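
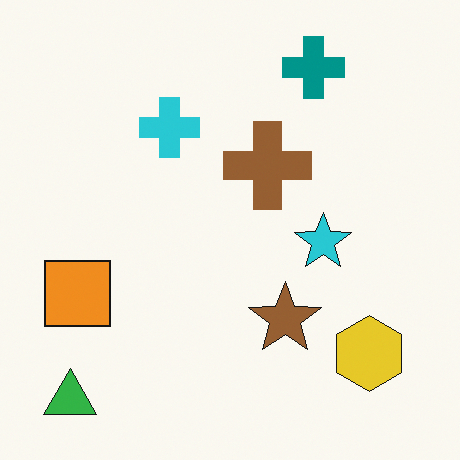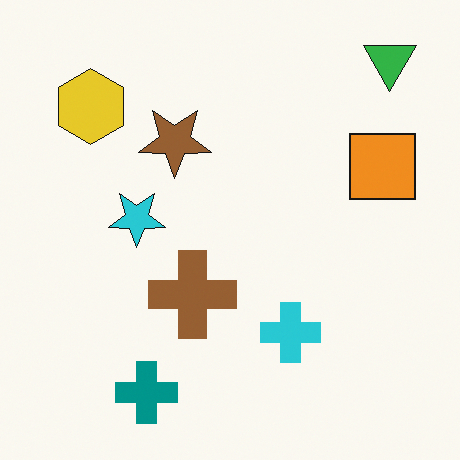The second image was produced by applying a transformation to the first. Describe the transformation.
Rotated 180°.

The green triangle sits in the bottom-left of the first image and the top-right of the second — consistent with a whole-image 180° rotation.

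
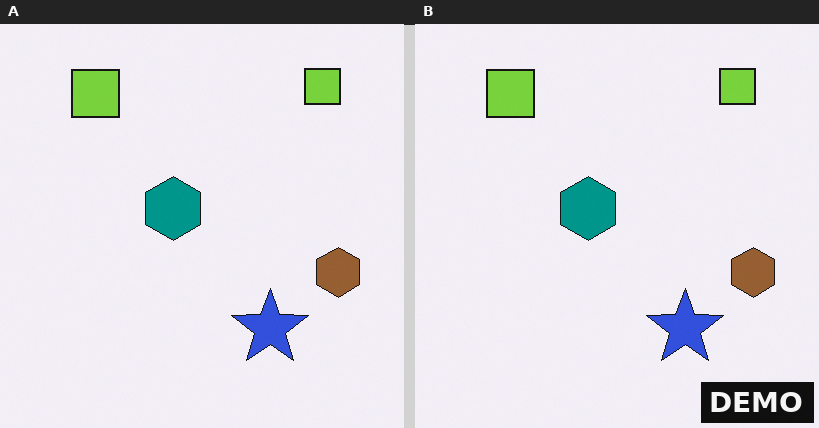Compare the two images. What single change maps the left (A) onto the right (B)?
This is the original image watermarked with the text "DEMO" in the lower-right corner.

A dark label reading "DEMO" appears in the lower-right corner.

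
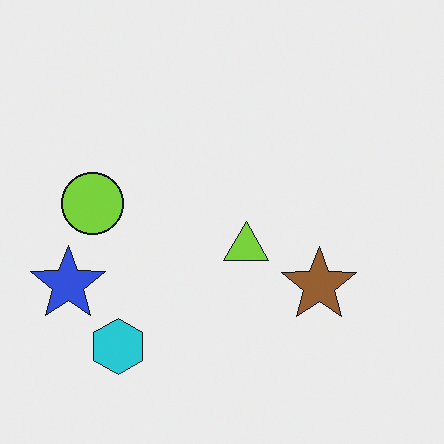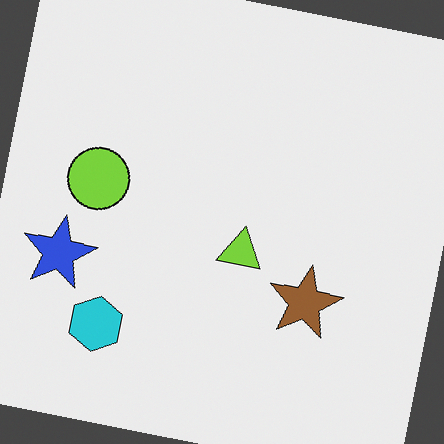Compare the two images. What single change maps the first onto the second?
It was rotated clockwise by a small amount.

Every shape is tilted by the same angle and the image corners show triangular fill wedges — a whole-image rotation by a non-right angle.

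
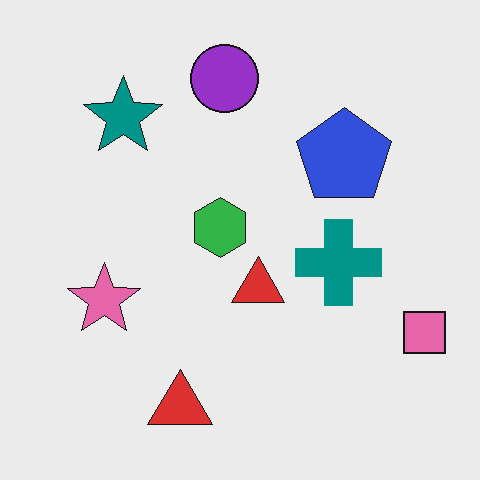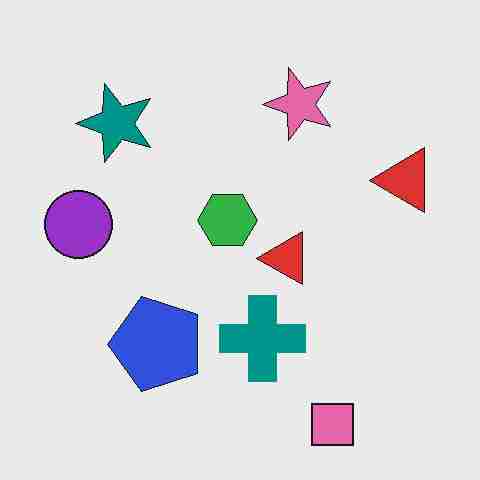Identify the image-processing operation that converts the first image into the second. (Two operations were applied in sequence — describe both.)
The transformation is: heavily JPEG-compressed with obvious blocking artifacts, then transposed (reflected across the top-left ↔ bottom-right diagonal).

Blocky 8×8 compression artifacts appear around shape edges and the flat background shows ringing — characteristic JPEG degradation. Shapes have swapped their row and column positions — what was in the top-right is now in the bottom-left — a diagonal reflection.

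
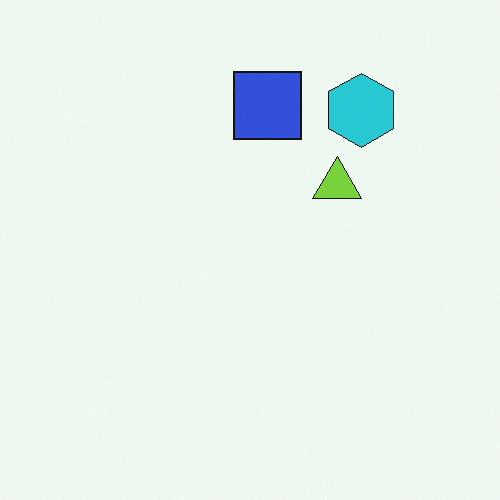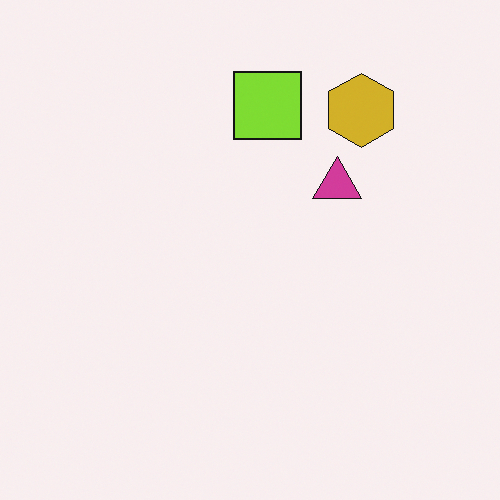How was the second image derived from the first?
This is the original image hue-shifted through roughly half the color wheel.

Every shape's color has rotated by the same amount around the hue wheel — a uniform hue shift.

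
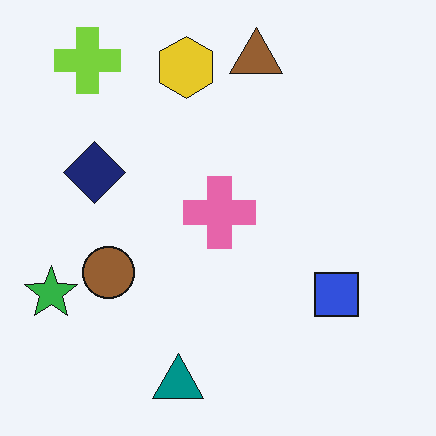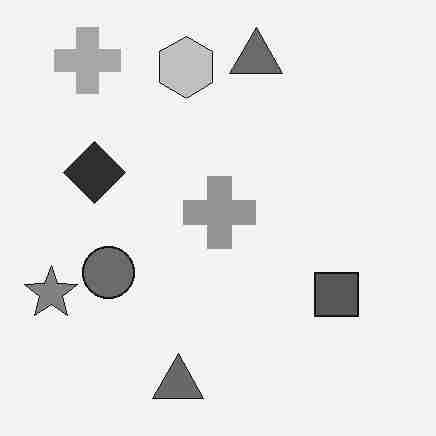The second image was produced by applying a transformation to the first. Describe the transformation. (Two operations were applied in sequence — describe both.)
It was converted to grayscale, then heavily JPEG-compressed with obvious blocking artifacts.

All color is removed — every shape is now a shade of grey. Blocky 8×8 compression artifacts appear around shape edges and the flat background shows ringing — characteristic JPEG degradation.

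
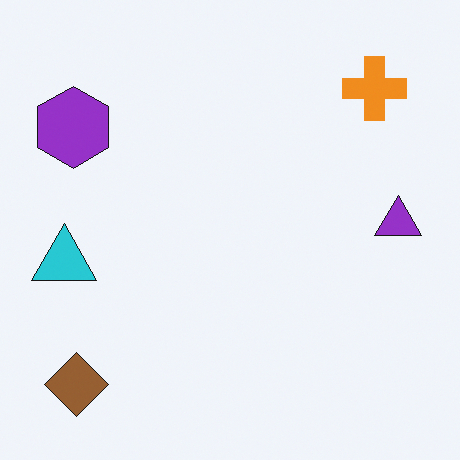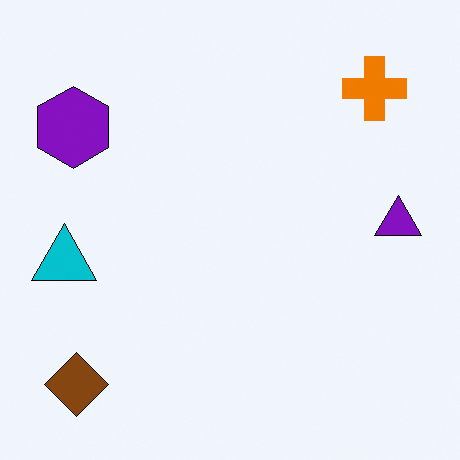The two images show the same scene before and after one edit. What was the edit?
The second image is the first given slightly increased contrast.

Tones are pushed away from mid-grey across the whole image — a global contrast change.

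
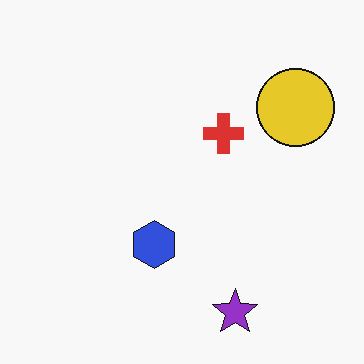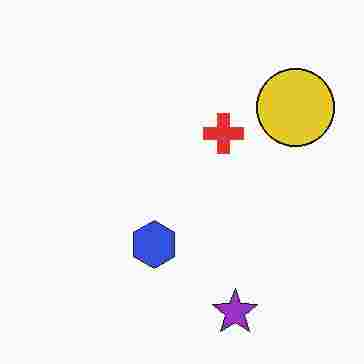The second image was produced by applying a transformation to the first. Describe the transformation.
Degraded with heavy JPEG compression.

Blocky 8×8 compression artifacts appear around shape edges and the flat background shows ringing — characteristic JPEG degradation.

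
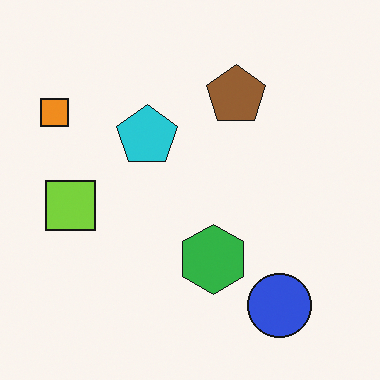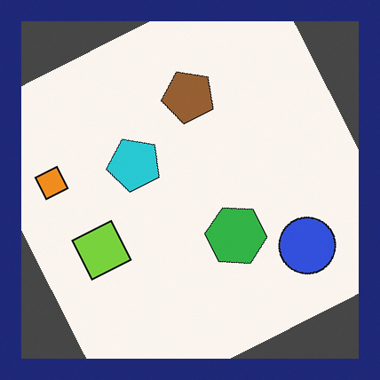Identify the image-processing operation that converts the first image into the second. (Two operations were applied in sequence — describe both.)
The second image is the first rotated counter-clockwise by a clearly visible amount, then framed with a navy border.

Every shape is tilted by the same angle and the image corners show triangular fill wedges — a whole-image rotation by a non-right angle. A solid navy frame runs around the edge of the second image, with the content slightly shrunk inside it.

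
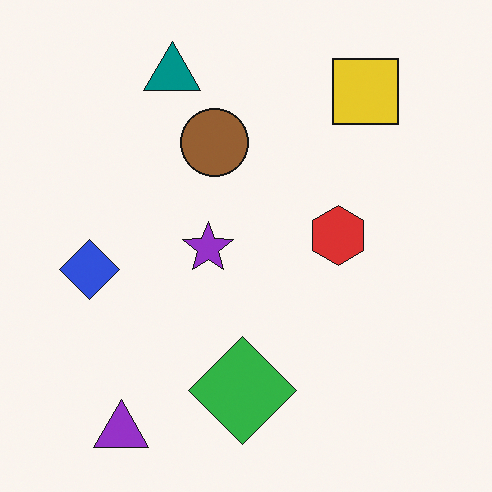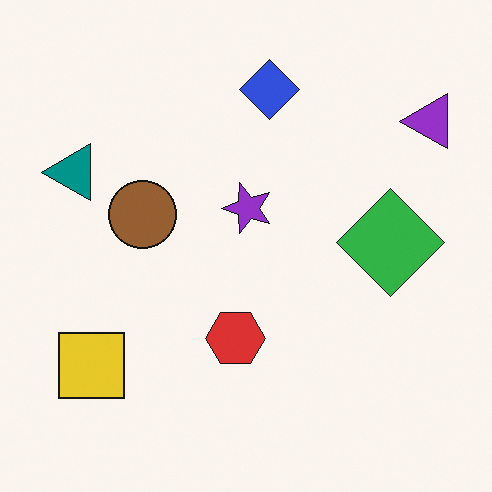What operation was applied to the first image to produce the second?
Transposed (reflected across the top-left ↔ bottom-right diagonal).

Shapes have swapped their row and column positions — what was in the top-right is now in the bottom-left — a diagonal reflection.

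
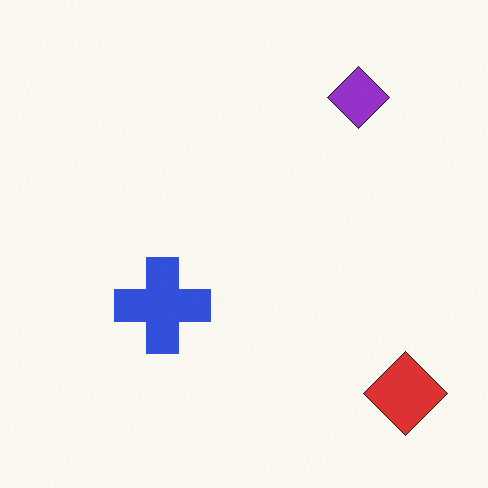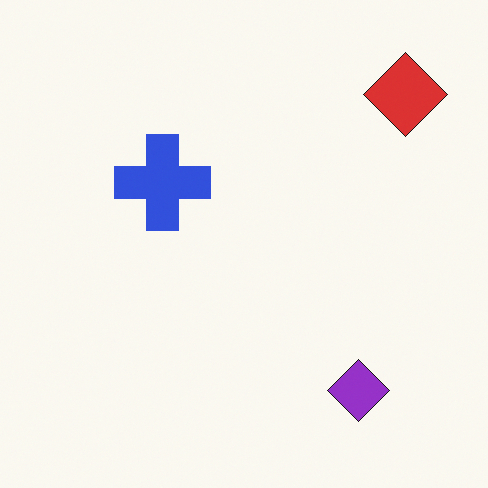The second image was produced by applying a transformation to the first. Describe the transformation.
This is the original image flipped vertically (top ↔ bottom).

The red diamond is in the bottom-right of the first image and the top-right of the second — shapes on opposite sides of the horizontal midline have swapped in a mirror flip.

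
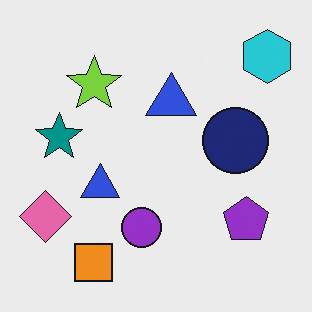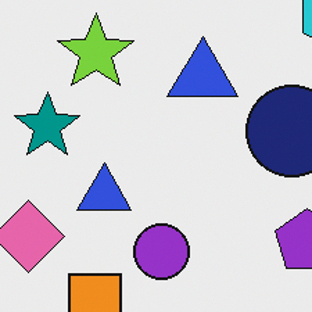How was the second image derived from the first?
It was cropped to a modestly smaller region and rescaled.

The visible shapes are larger and the field of view is narrower; shapes near the original edges may be partly or wholly outside the frame — a crop-and-rescale.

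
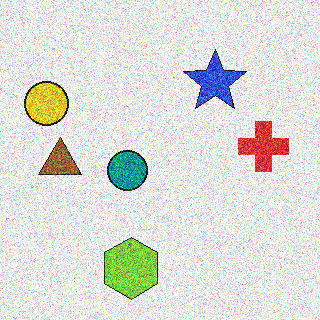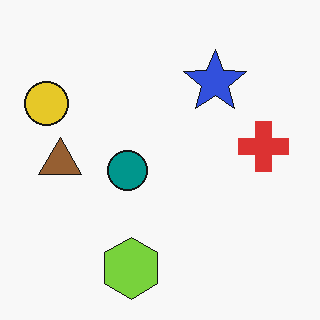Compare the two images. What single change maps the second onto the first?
This is the original image degraded with a thick layer of grain.

Random speckle covers the whole image, including the flat background.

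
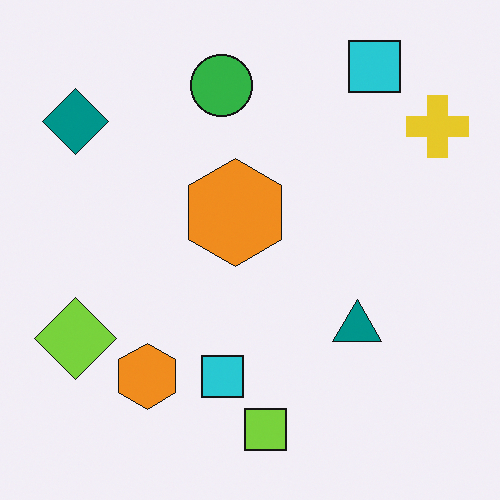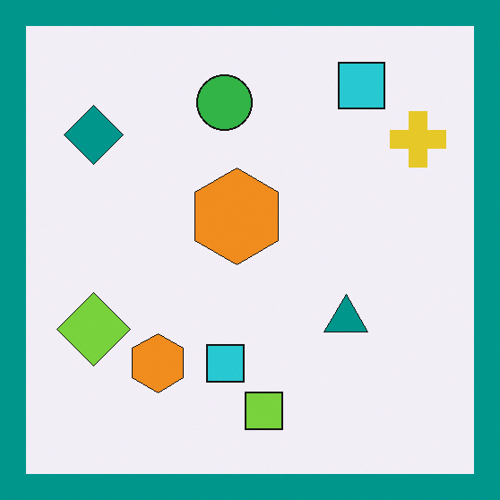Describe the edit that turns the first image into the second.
This is the original image framed with a teal border.

A solid teal frame runs around the edge of the second image, with the content slightly shrunk inside it.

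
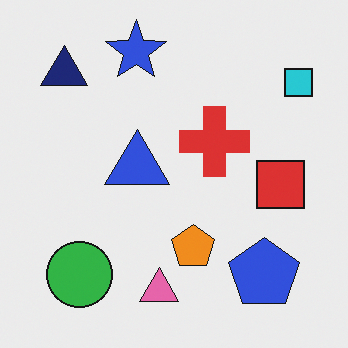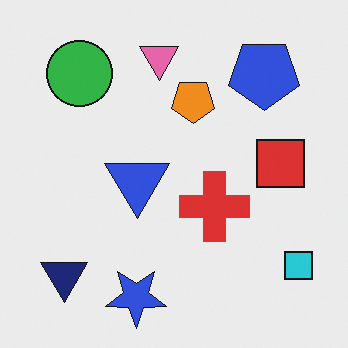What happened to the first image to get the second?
It was flipped vertically (top ↔ bottom).

The blue star is in the top of the first image and the bottom of the second — shapes on opposite sides of the horizontal midline have swapped in a mirror flip.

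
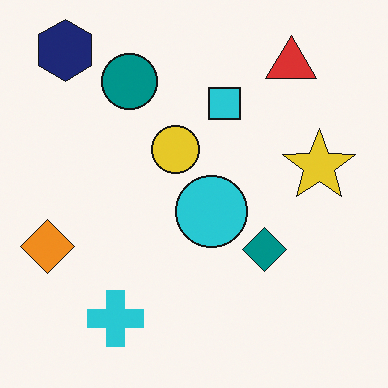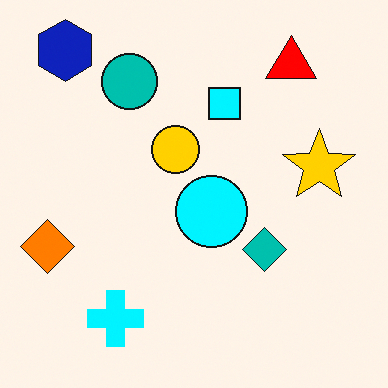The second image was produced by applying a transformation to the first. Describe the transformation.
The image was heavily oversaturated.

All colors are more vivid — a global saturation change.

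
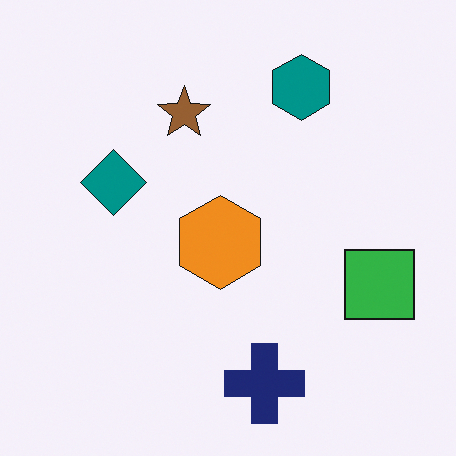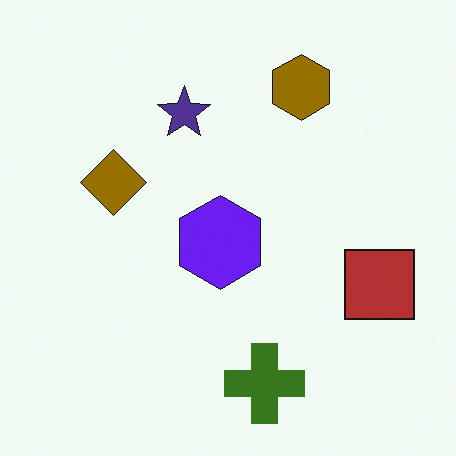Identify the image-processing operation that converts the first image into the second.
Hue-shifted through roughly half the color wheel.

Every shape's color has rotated by the same amount around the hue wheel — a uniform hue shift.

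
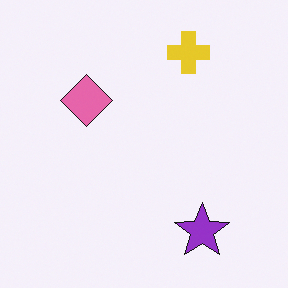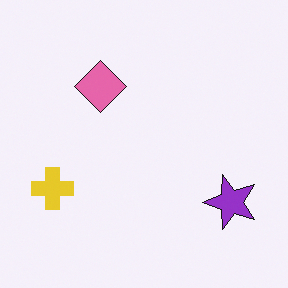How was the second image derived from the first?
The second image is the first transposed (reflected across the top-left ↔ bottom-right diagonal).

Shapes have swapped their row and column positions — what was in the top-right is now in the bottom-left — a diagonal reflection.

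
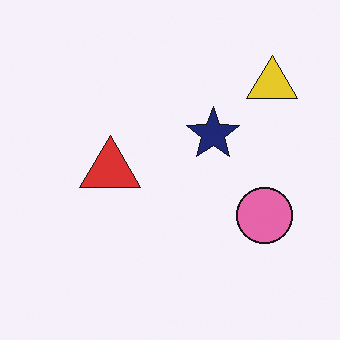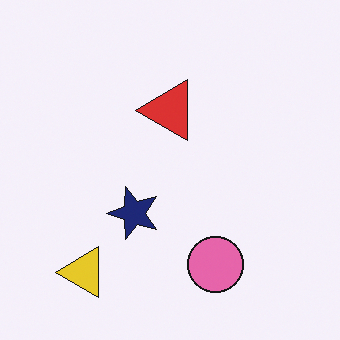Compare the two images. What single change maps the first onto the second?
It was transposed (reflected across the top-left ↔ bottom-right diagonal).

Shapes have swapped their row and column positions — what was in the top-right is now in the bottom-left — a diagonal reflection.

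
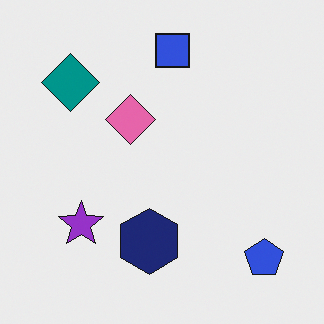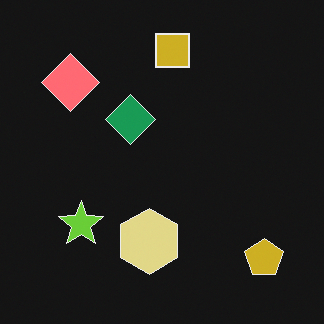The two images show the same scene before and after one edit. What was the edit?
It was color-inverted (negative).

The light background has become dark and every shape's color is its complement — a photographic negative.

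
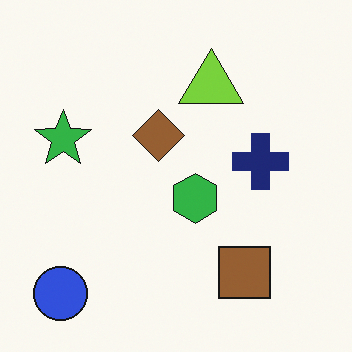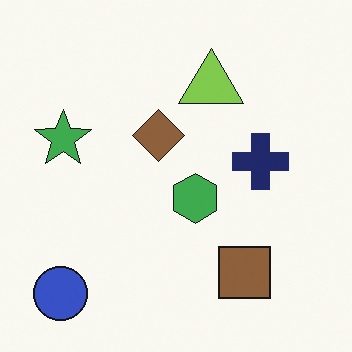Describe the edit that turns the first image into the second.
The second image is the first slightly desaturated.

All colors are more muted and greyish — a global saturation change.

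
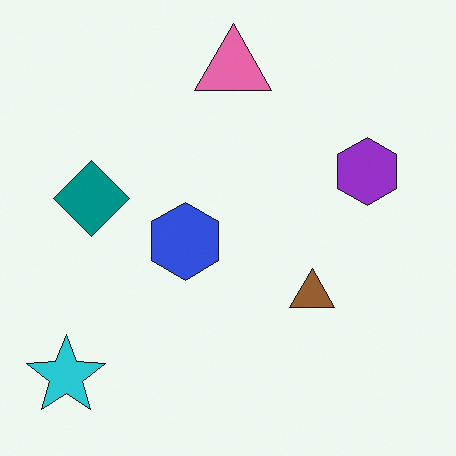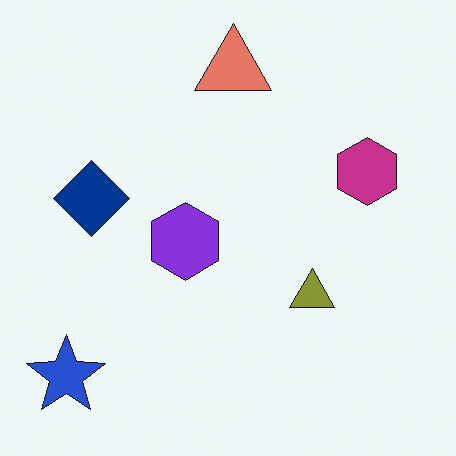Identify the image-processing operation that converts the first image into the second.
The image was hue-shifted by a small amount.

Every shape's color has rotated by the same amount around the hue wheel — a uniform hue shift.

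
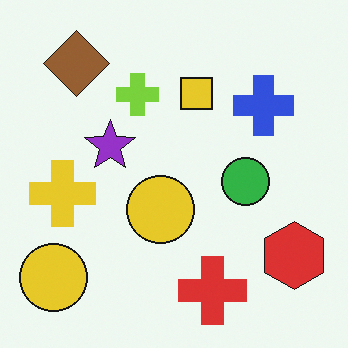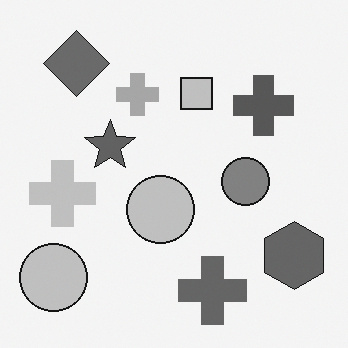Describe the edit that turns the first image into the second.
Converted to grayscale.

All color is removed — every shape is now a shade of grey.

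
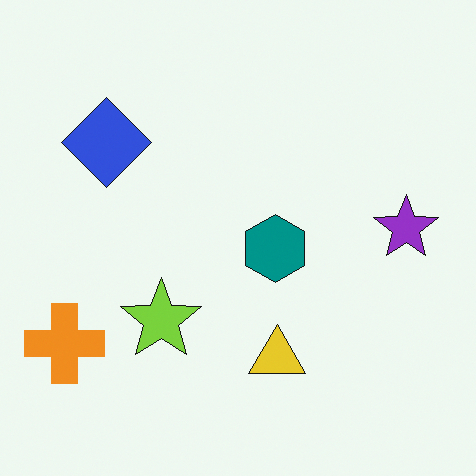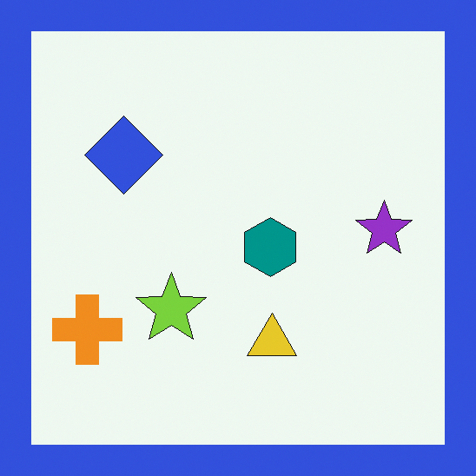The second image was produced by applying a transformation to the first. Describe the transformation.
It was framed with a blue border.

A solid blue frame runs around the edge of the second image, with the content slightly shrunk inside it.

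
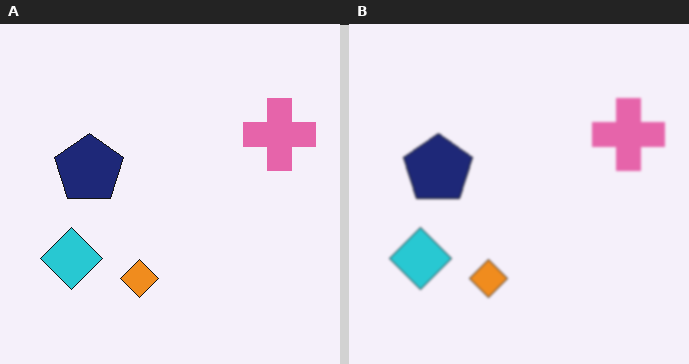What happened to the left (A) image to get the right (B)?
Lightly blurred.

Shape edges and outlines are uniformly softened across the whole image.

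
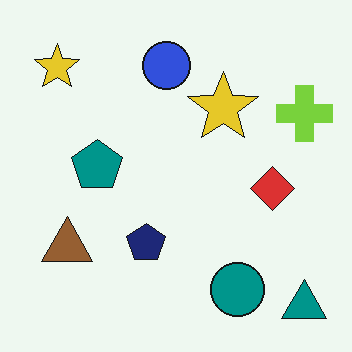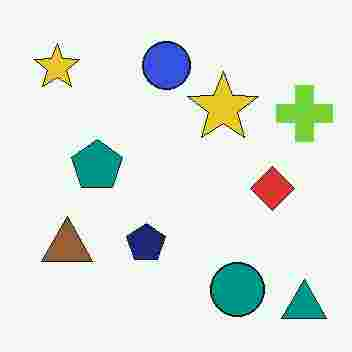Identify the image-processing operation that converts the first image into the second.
Degraded with heavy JPEG compression.

Blocky 8×8 compression artifacts appear around shape edges and the flat background shows ringing — characteristic JPEG degradation.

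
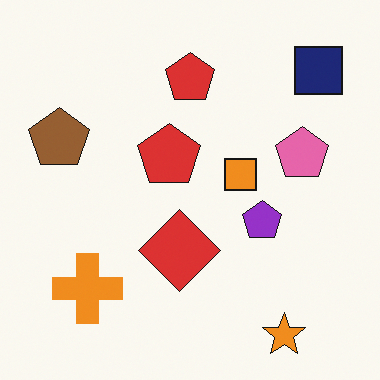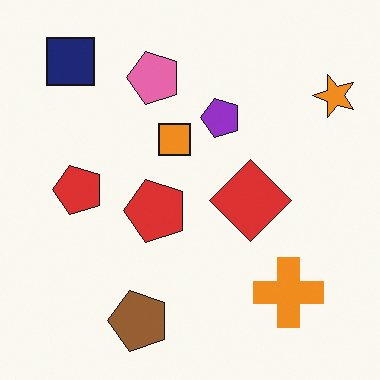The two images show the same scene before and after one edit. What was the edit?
It was rotated 90° counter-clockwise.

The navy square sits in the top-right of the first image and the top-left of the second — consistent with a whole-image 90° counter-clockwise rotation.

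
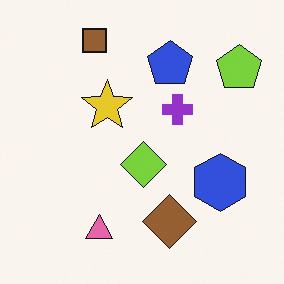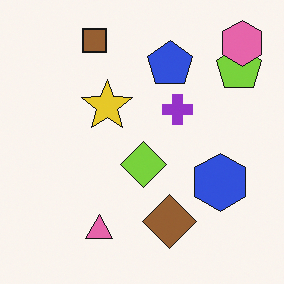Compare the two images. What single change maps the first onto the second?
Overlaid with an additional pink hexagon.

A pink hexagon appears in the second image that is absent from the first.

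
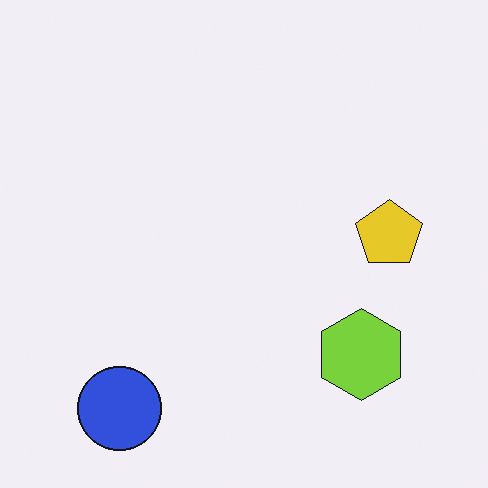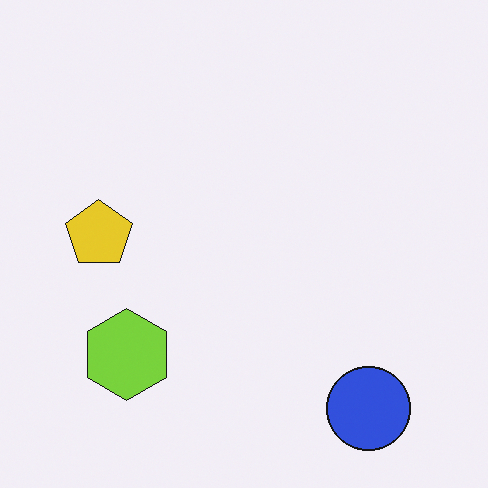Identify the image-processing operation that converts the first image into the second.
The image was flipped horizontally (left ↔ right).

The yellow pentagon is in the right of the first image and the left of the second — shapes on opposite sides of the vertical midline have swapped in a mirror flip.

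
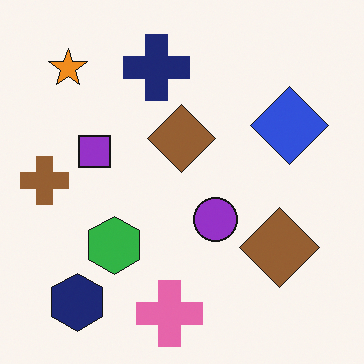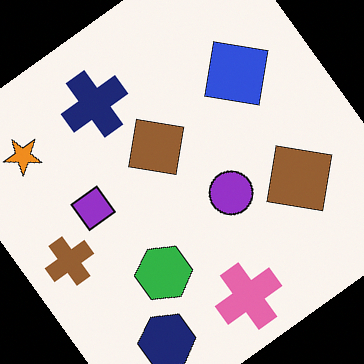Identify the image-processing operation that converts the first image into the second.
The image was rotated counter-clockwise by a large amount — several tens of degrees.

Every shape is tilted by the same angle and the image corners show triangular fill wedges — a whole-image rotation by a non-right angle.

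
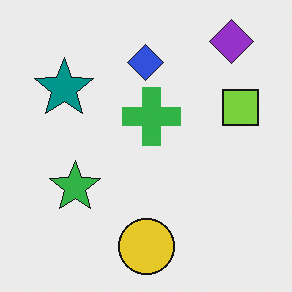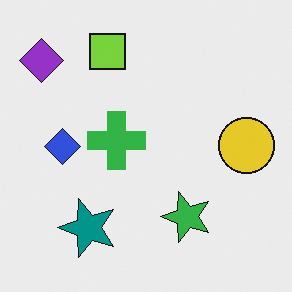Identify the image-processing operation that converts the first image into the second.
It was rotated 90° counter-clockwise.

The purple diamond sits in the top-right of the first image and the top-left of the second — consistent with a whole-image 90° counter-clockwise rotation.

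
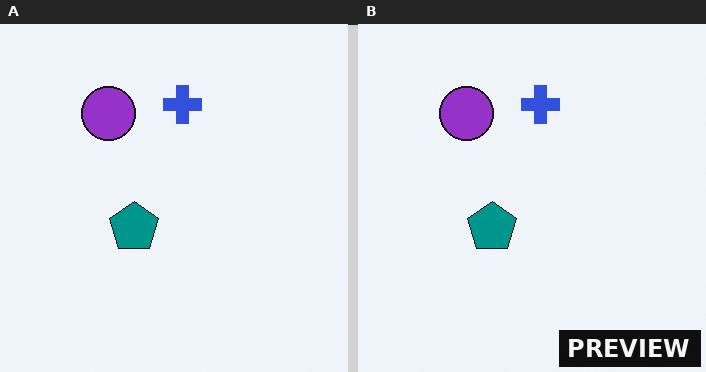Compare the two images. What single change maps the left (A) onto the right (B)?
The image was watermarked with the text "PREVIEW" in the lower-right corner.

A dark label reading "PREVIEW" appears in the lower-right corner.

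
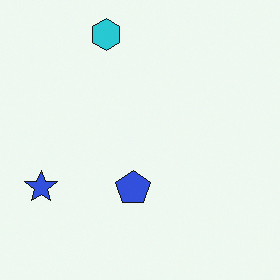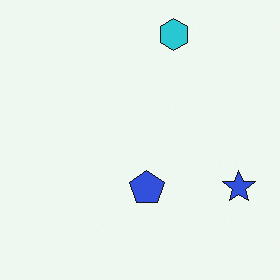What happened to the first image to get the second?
This is the original image flipped horizontally (left ↔ right).

The blue star is in the bottom-left of the first image and the bottom-right of the second — shapes on opposite sides of the vertical midline have swapped in a mirror flip.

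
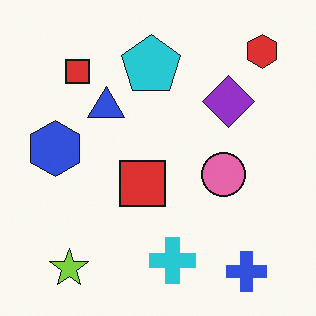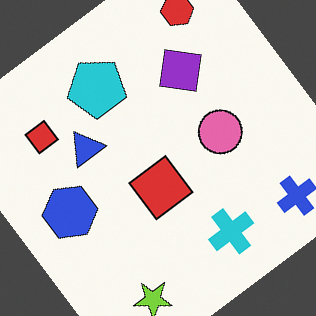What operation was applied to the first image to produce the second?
This is the original image rotated counter-clockwise by a large amount — several tens of degrees.

Every shape is tilted by the same angle and the image corners show triangular fill wedges — a whole-image rotation by a non-right angle.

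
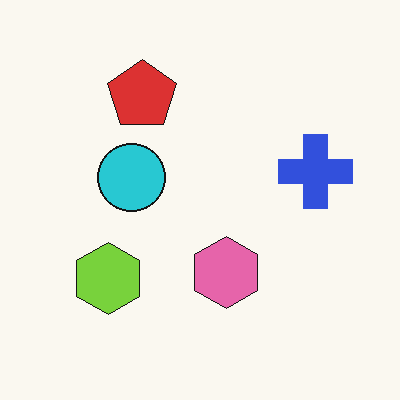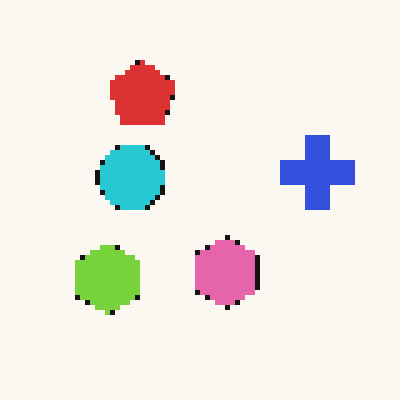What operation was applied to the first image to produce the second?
Lightly pixelated (a mild mosaic effect).

Shapes are reduced to large square blocks; fine edges and outlines are lost — a downscale-then-upscale (mosaic) effect.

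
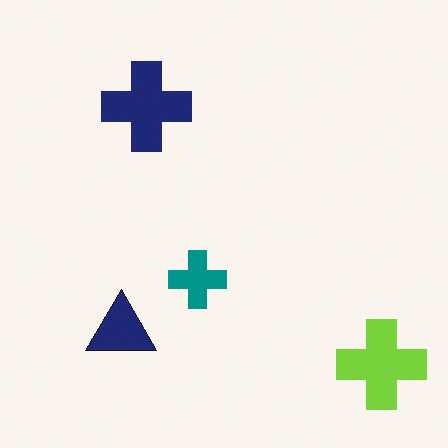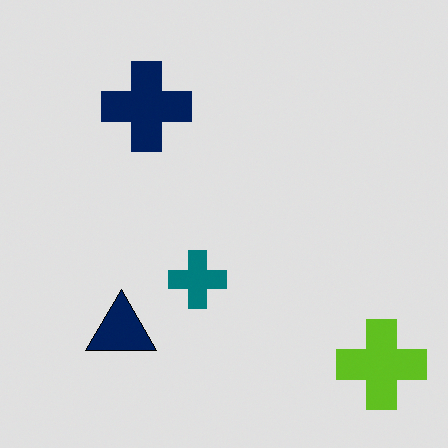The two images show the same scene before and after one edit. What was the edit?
It was posterized to a reduced palette.

Each flat color has snapped to a coarser quantized level — most visibly, the near-white background has dropped to a flat grey.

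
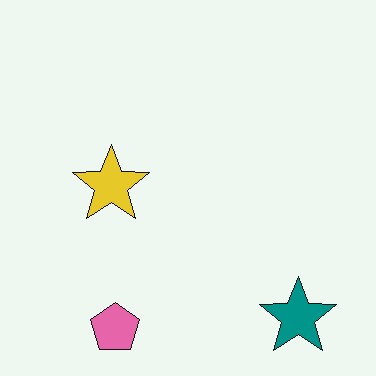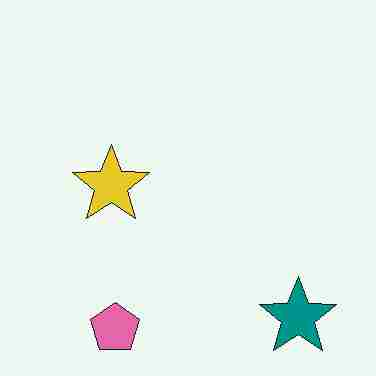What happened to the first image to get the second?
This is the original image degraded with heavy JPEG compression.

Blocky 8×8 compression artifacts appear around shape edges and the flat background shows ringing — characteristic JPEG degradation.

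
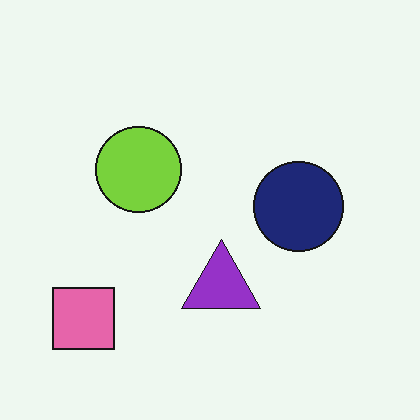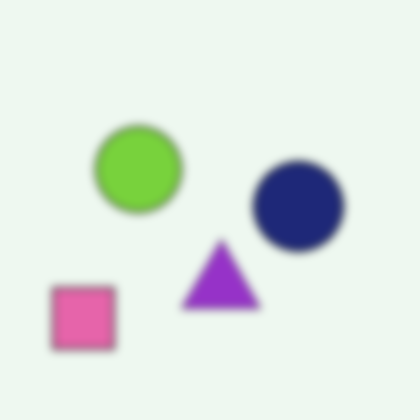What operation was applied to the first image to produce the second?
The second image is the first noticeably gaussian-blurred.

Shape edges and outlines are uniformly softened across the whole image.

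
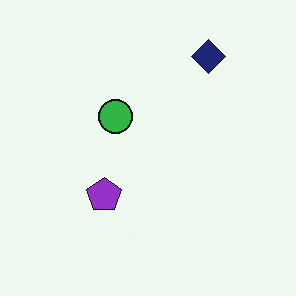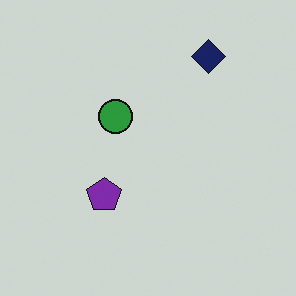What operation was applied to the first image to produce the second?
This is the original image slightly darkened.

Every pixel — background and shapes alike — is uniformly darkened.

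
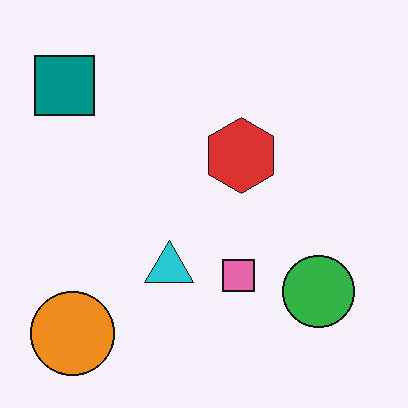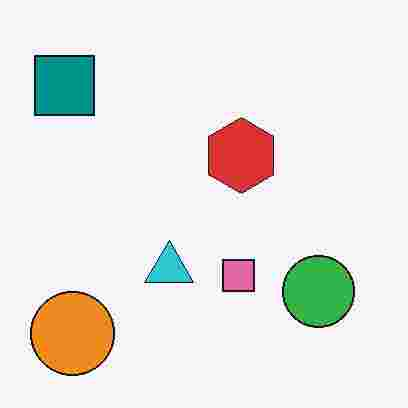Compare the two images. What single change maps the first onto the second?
The transformation is: degraded with heavy JPEG compression.

Blocky 8×8 compression artifacts appear around shape edges and the flat background shows ringing — characteristic JPEG degradation.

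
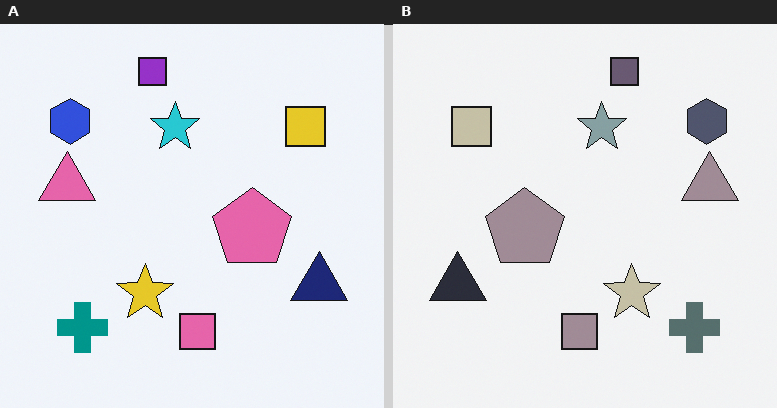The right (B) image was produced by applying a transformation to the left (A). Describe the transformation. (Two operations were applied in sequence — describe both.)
It was made much more muted (saturation change), then flipped horizontally (left ↔ right).

All colors are more muted and greyish — a global saturation change. The navy triangle is in the bottom-right of the left (A) image and the bottom-left of the right (B) — shapes on opposite sides of the vertical midline have swapped in a mirror flip.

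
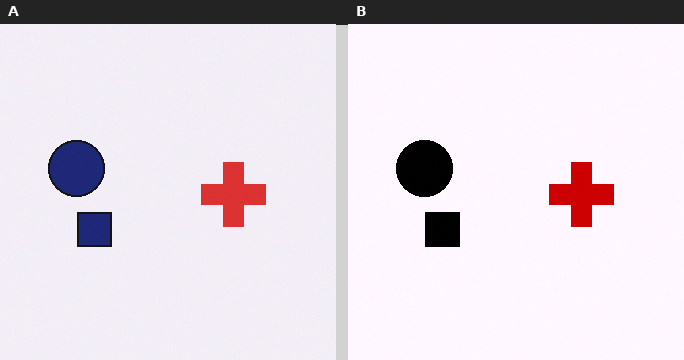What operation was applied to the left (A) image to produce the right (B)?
It was boosted in contrast.

Tones are pushed away from mid-grey across the whole image — a global contrast change.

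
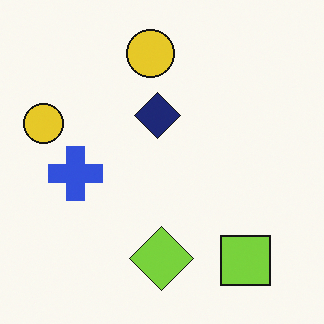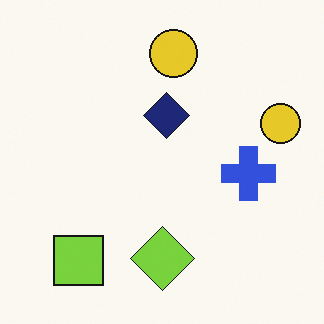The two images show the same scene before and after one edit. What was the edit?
The second image is the first flipped horizontally (left ↔ right).

The blue cross is in the left of the first image and the right of the second — shapes on opposite sides of the vertical midline have swapped in a mirror flip.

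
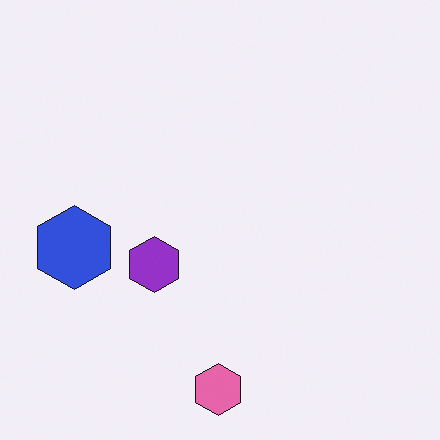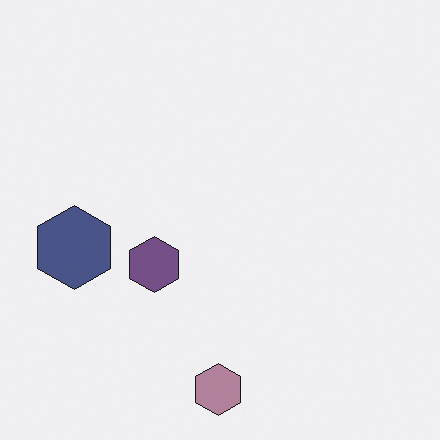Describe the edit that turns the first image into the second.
Heavily desaturated.

All colors are more muted and greyish — a global saturation change.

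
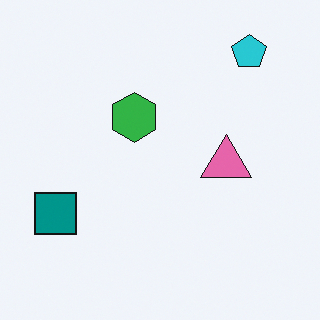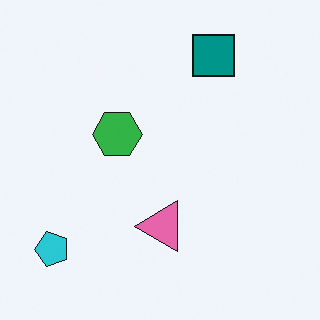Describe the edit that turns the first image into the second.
Transposed (reflected across the top-left ↔ bottom-right diagonal).

Shapes have swapped their row and column positions — what was in the top-right is now in the bottom-left — a diagonal reflection.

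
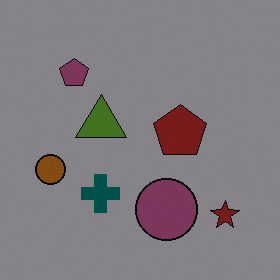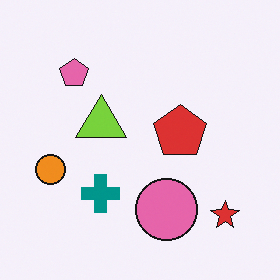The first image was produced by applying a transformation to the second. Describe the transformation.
The image was noticeably darkened.

Every pixel — background and shapes alike — is uniformly darkened.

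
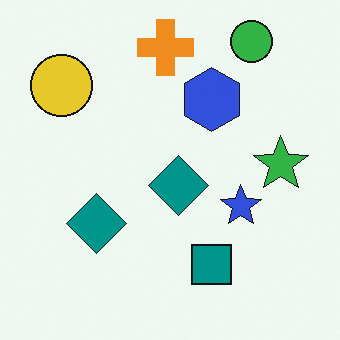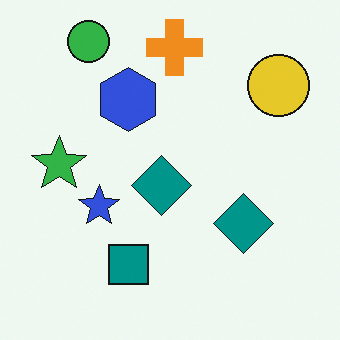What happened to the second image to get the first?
This is the original image flipped horizontally (left ↔ right).

The green star is in the left of the second image and the right of the first — shapes on opposite sides of the vertical midline have swapped in a mirror flip.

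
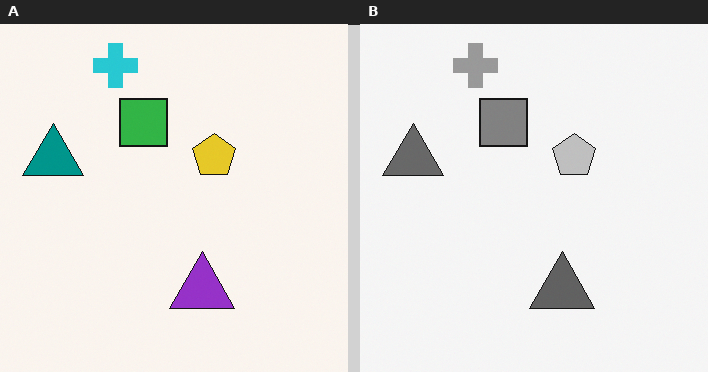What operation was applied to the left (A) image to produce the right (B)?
The transformation is: converted to grayscale.

All color is removed — every shape is now a shade of grey.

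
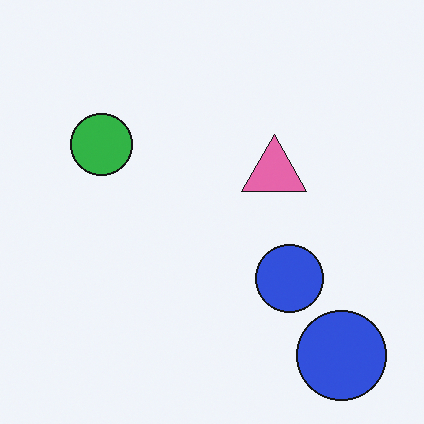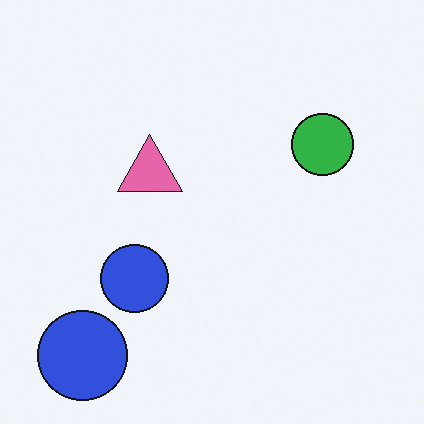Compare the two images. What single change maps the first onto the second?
The second image is the first flipped horizontally (left ↔ right).

The green circle is in the left of the first image and the right of the second — shapes on opposite sides of the vertical midline have swapped in a mirror flip.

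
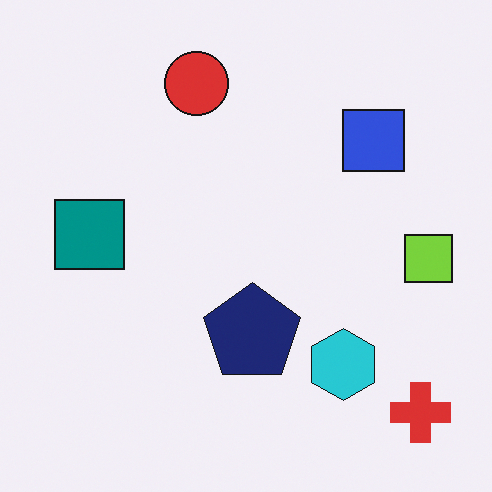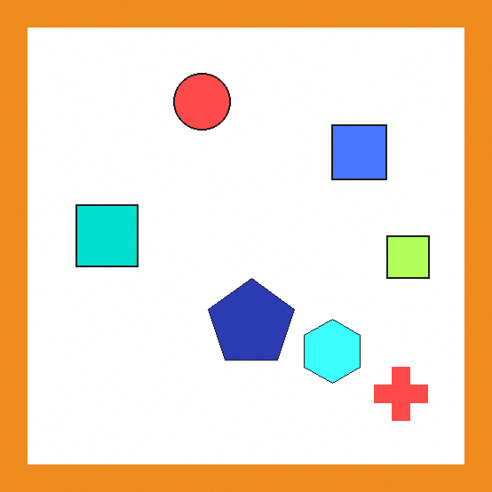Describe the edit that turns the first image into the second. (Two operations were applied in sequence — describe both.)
The image was noticeably brightened, then framed with a orange border.

Every pixel — background and shapes alike — is uniformly brightened. A solid orange frame runs around the edge of the second image, with the content slightly shrunk inside it.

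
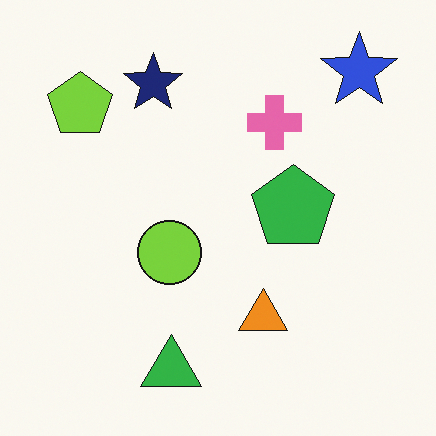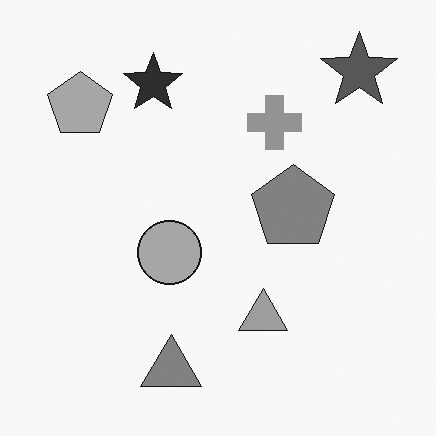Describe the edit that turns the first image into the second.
The image was converted to grayscale.

All color is removed — every shape is now a shade of grey.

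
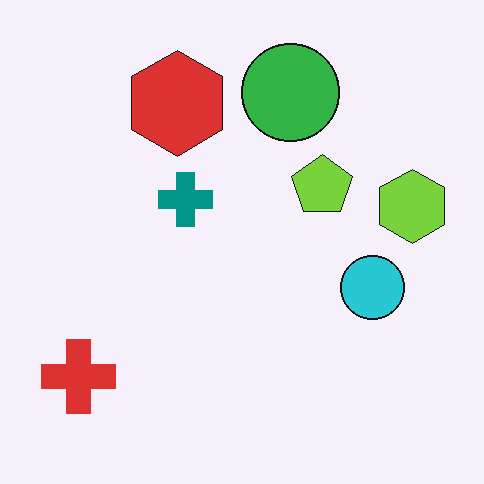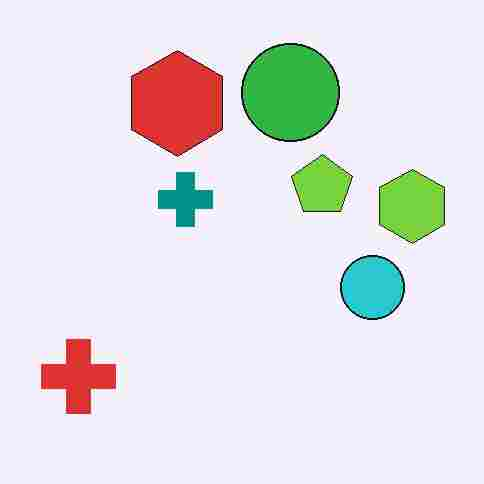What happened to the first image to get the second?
Degraded with heavy JPEG compression.

Blocky 8×8 compression artifacts appear around shape edges and the flat background shows ringing — characteristic JPEG degradation.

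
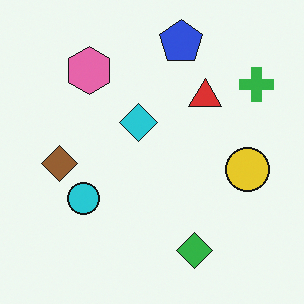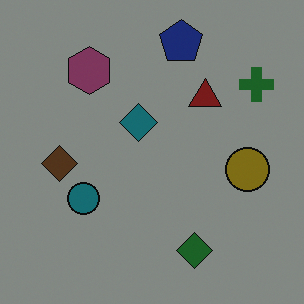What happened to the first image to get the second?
This is the original image darkened a lot.

Every pixel — background and shapes alike — is uniformly darkened.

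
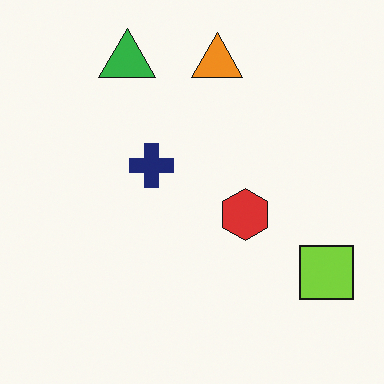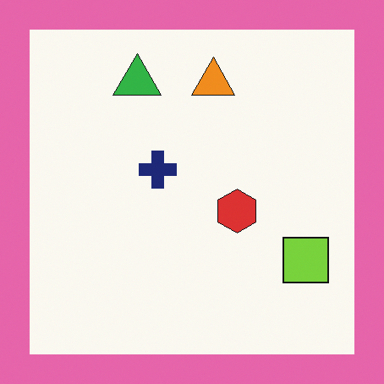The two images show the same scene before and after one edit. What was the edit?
The transformation is: framed with a pink border.

A solid pink frame runs around the edge of the second image, with the content slightly shrunk inside it.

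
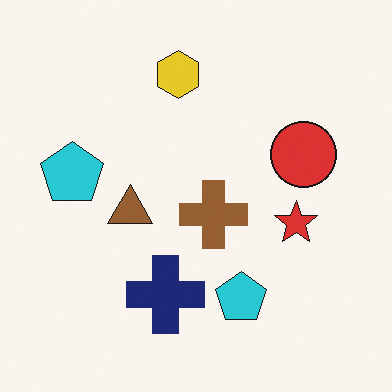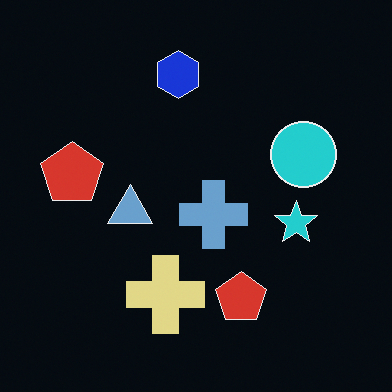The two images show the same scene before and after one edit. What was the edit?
It was color-inverted (negative).

The light background has become dark and every shape's color is its complement — a photographic negative.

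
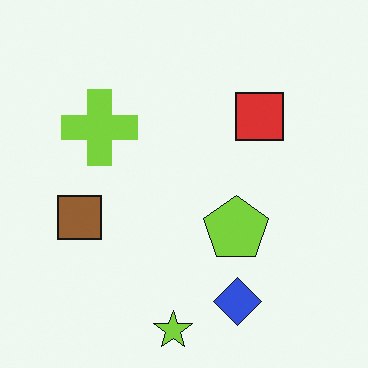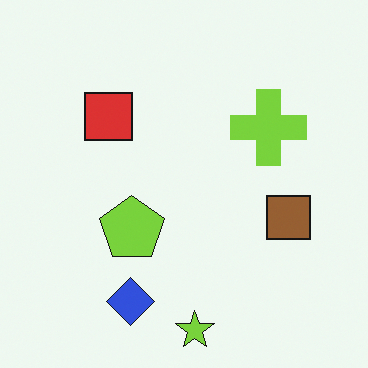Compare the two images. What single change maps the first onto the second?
The second image is the first flipped horizontally (left ↔ right).

The brown square is in the left of the first image and the right of the second — shapes on opposite sides of the vertical midline have swapped in a mirror flip.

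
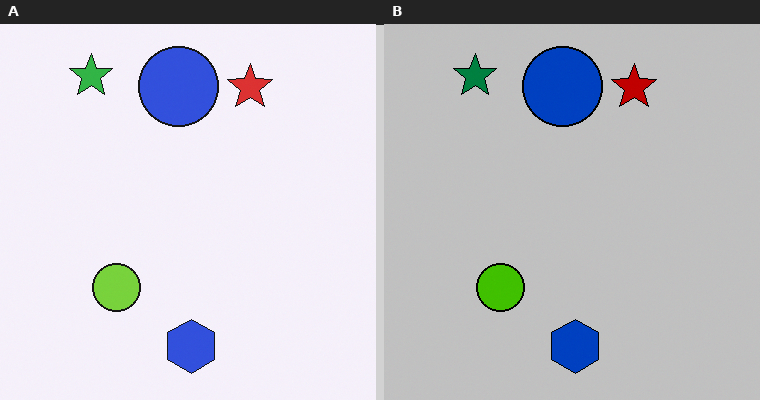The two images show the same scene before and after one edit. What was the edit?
The right (B) image is the left (A) heavily posterized to just a handful of flat colors.

Each flat color has snapped to a coarser quantized level — most visibly, the near-white background has dropped to a flat grey.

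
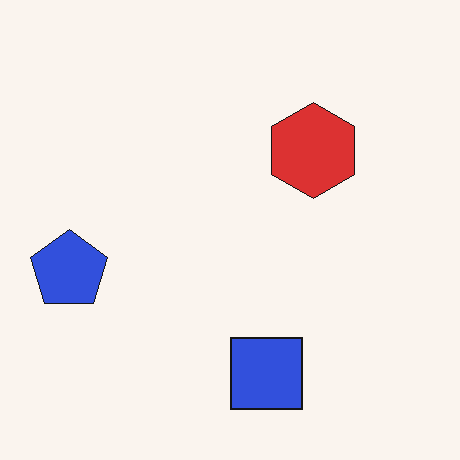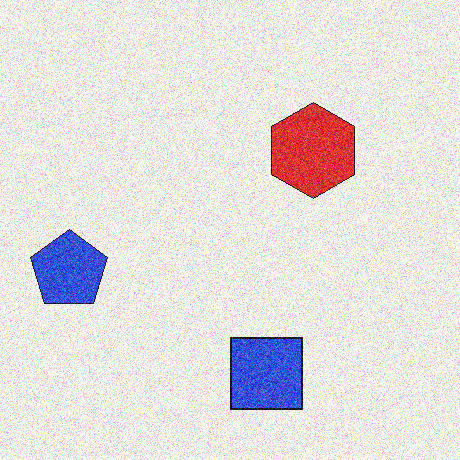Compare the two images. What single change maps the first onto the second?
Degraded with strong gaussian noise.

Random speckle covers the whole image, including the flat background.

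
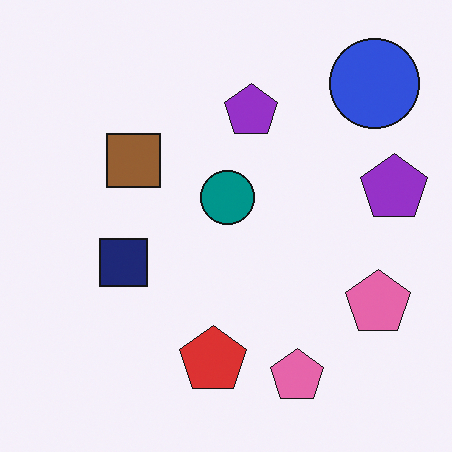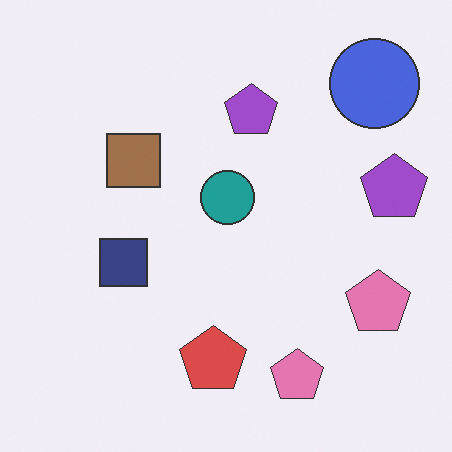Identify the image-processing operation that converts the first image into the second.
It was given slightly reduced contrast.

Tones are pushed toward mid-grey across the whole image — a global contrast change.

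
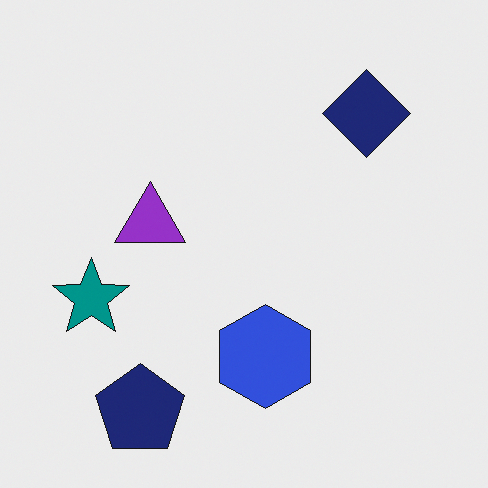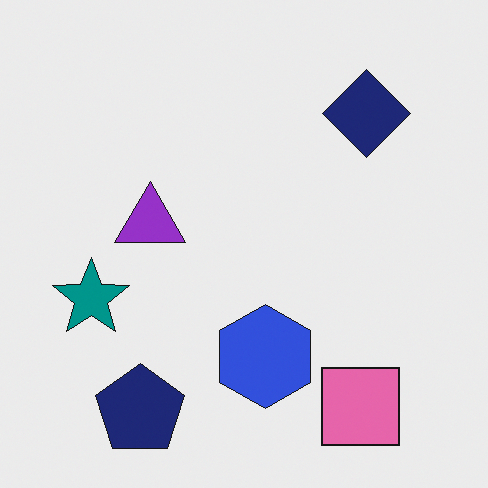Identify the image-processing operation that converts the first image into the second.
It was overlaid with an additional pink square.

A pink square appears in the second image that is absent from the first.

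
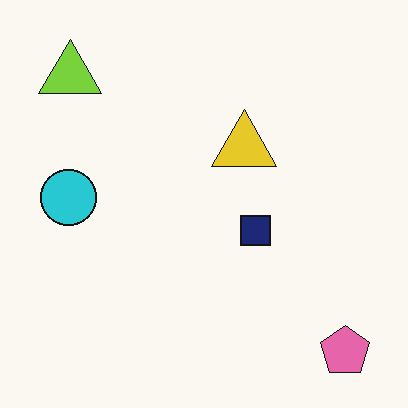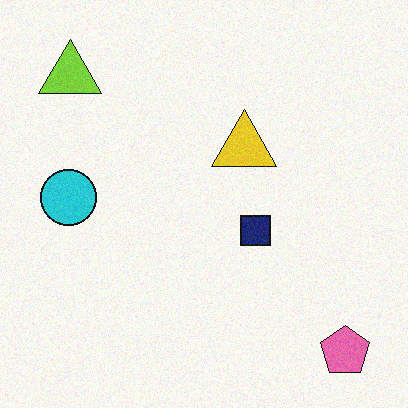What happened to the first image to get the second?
The second image is the first degraded with subtle gaussian noise.

Random speckle covers the whole image, including the flat background.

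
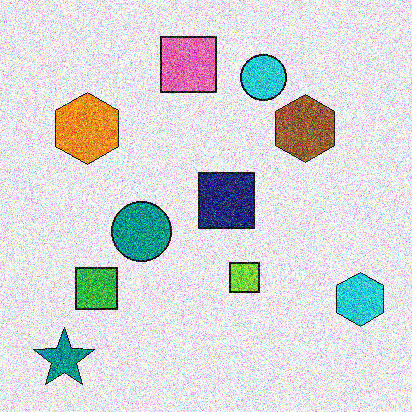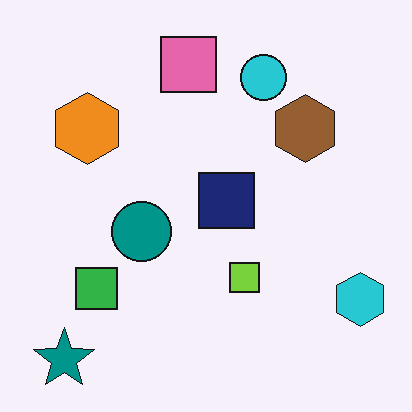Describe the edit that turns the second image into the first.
This is the original image degraded with heavy additive noise.

Random speckle covers the whole image, including the flat background.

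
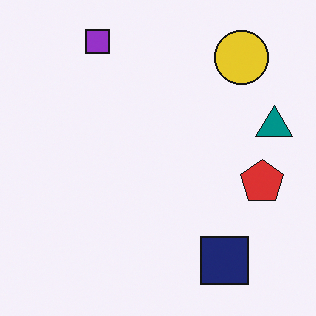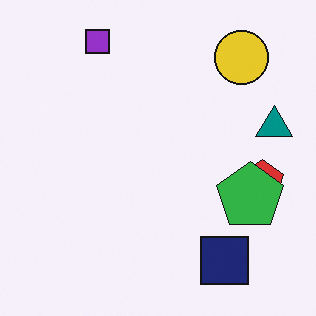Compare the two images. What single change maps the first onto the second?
The transformation is: overlaid with an additional green pentagon.

A green pentagon appears in the second image that is absent from the first.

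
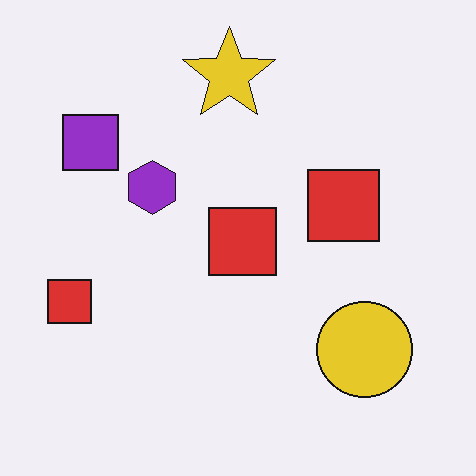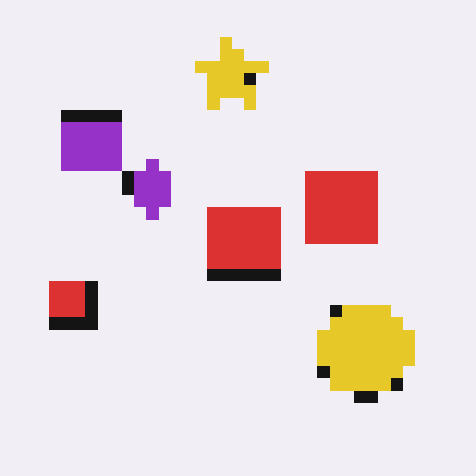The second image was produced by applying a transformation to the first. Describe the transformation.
Coarsely pixelated.

Shapes are reduced to large square blocks; fine edges and outlines are lost — a downscale-then-upscale (mosaic) effect.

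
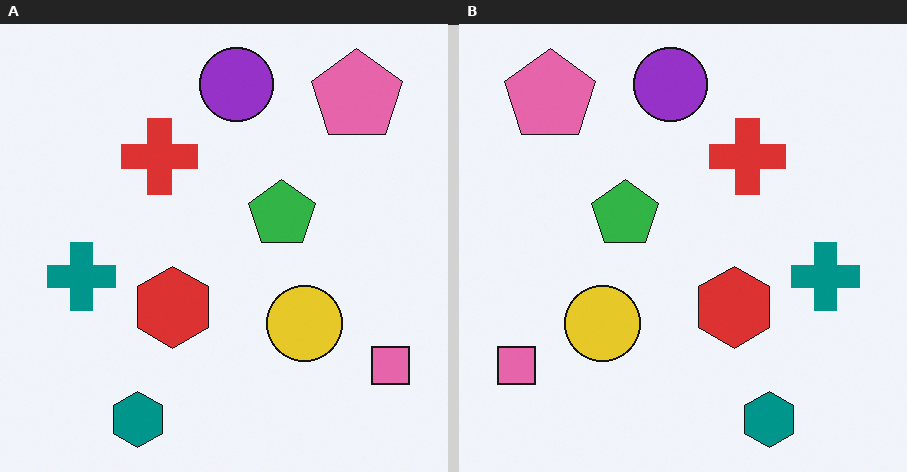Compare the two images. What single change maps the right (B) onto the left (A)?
It was flipped horizontally (left ↔ right).

The pink square is in the bottom-left of the right (B) image and the bottom-right of the left (A) — shapes on opposite sides of the vertical midline have swapped in a mirror flip.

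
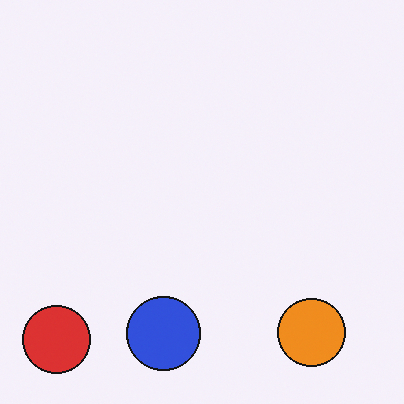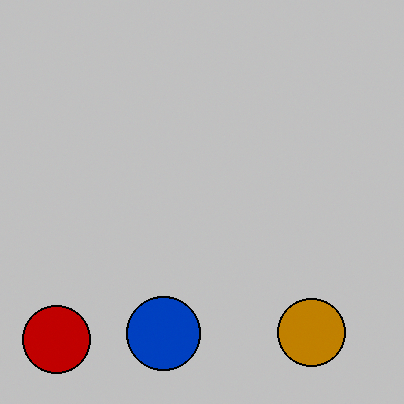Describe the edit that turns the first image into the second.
It was heavily posterized to just a handful of flat colors.

Each flat color has snapped to a coarser quantized level — most visibly, the near-white background has dropped to a flat grey.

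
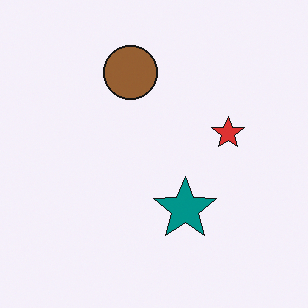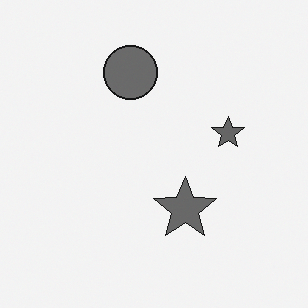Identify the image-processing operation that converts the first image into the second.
Converted to grayscale.

All color is removed — every shape is now a shade of grey.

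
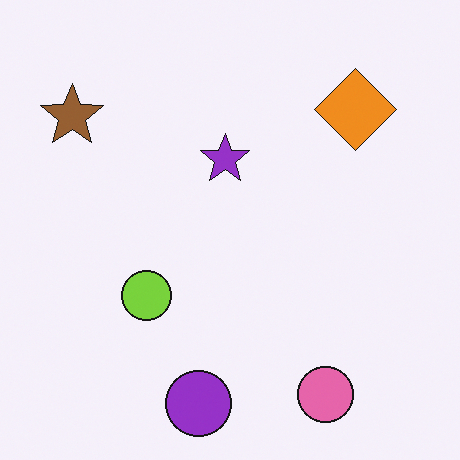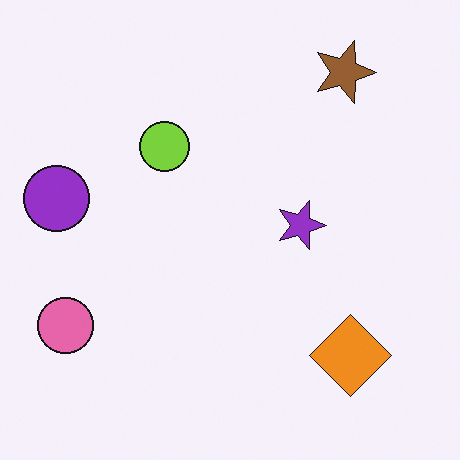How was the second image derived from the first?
Rotated 90° clockwise.

The brown star sits in the top-left of the first image and the top-right of the second — consistent with a whole-image 90° clockwise rotation.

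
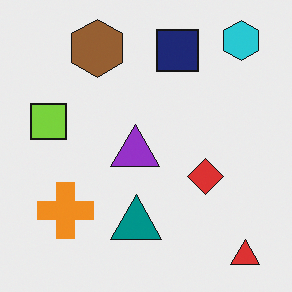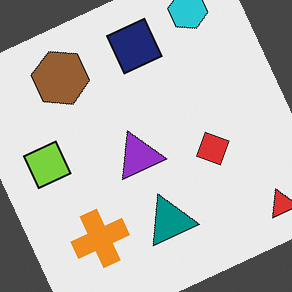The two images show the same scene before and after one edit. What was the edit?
The image was rotated counter-clockwise by a moderate amount.

Every shape is tilted by the same angle and the image corners show triangular fill wedges — a whole-image rotation by a non-right angle.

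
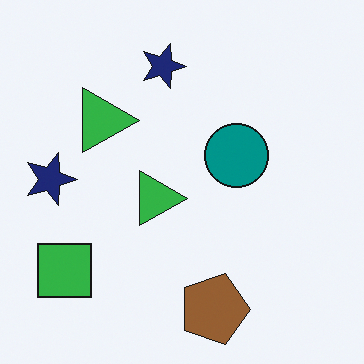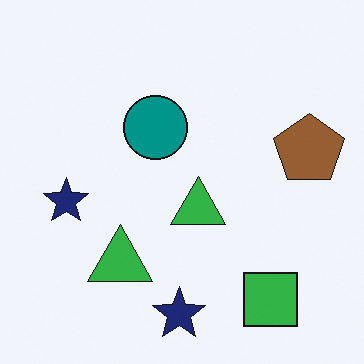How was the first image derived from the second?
The transformation is: rotated 90° clockwise.

The green square sits in the bottom-right of the second image and the bottom-left of the first — consistent with a whole-image 90° clockwise rotation.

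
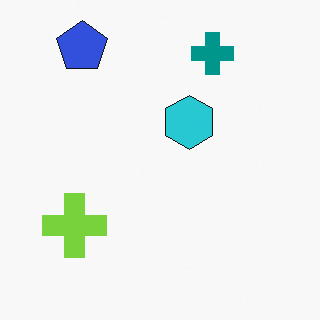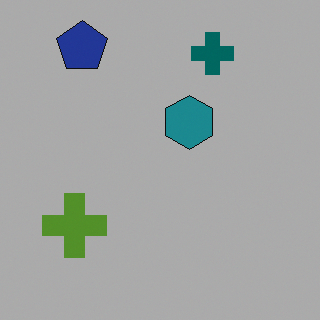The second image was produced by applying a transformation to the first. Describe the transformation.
The second image is the first noticeably darkened.

Every pixel — background and shapes alike — is uniformly darkened.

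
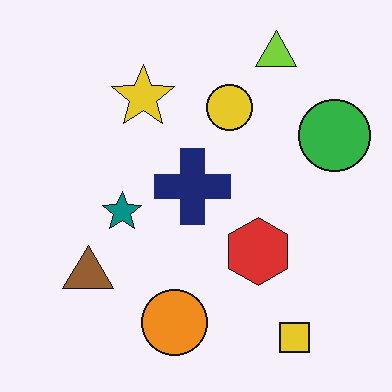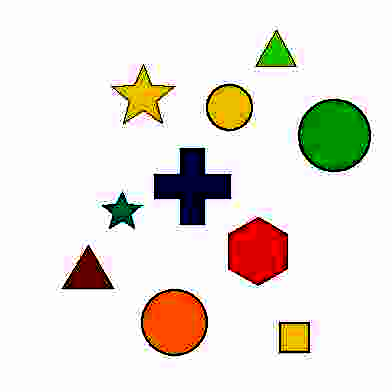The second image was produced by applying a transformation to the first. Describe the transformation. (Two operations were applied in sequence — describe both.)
The transformation is: degraded with heavy JPEG compression, then given much higher contrast.

Blocky 8×8 compression artifacts appear around shape edges and the flat background shows ringing — characteristic JPEG degradation. Tones are pushed away from mid-grey across the whole image — a global contrast change.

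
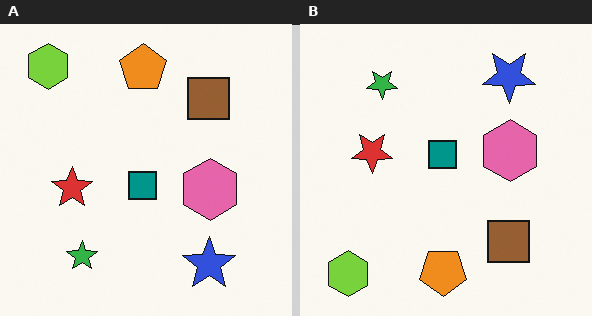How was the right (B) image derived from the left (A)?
The image was flipped vertically (top ↔ bottom).

The lime hexagon is in the top-left of the left (A) image and the bottom-left of the right (B) — shapes on opposite sides of the horizontal midline have swapped in a mirror flip.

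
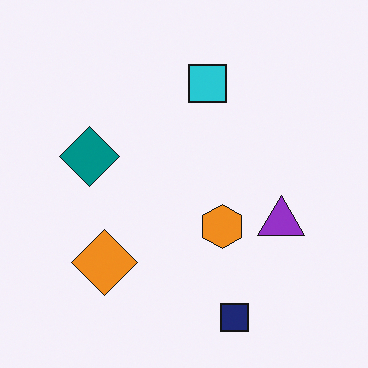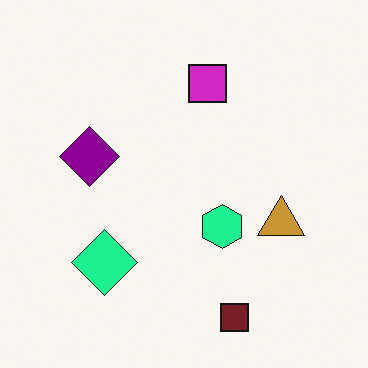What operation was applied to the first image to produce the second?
It was hue-shifted noticeably.

Every shape's color has rotated by the same amount around the hue wheel — a uniform hue shift.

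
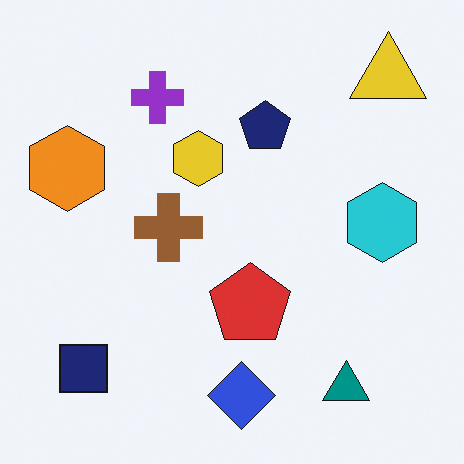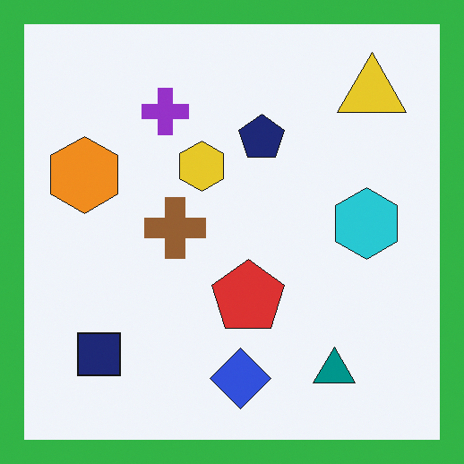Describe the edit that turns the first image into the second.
The transformation is: framed with a green border.

A solid green frame runs around the edge of the second image, with the content slightly shrunk inside it.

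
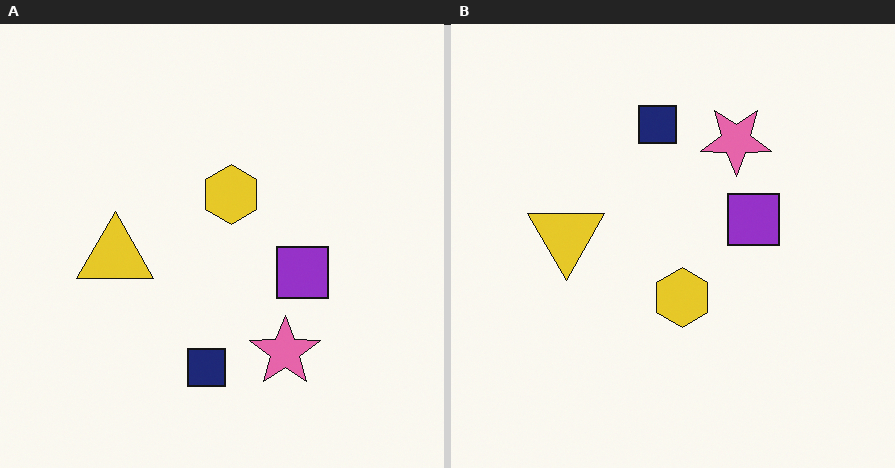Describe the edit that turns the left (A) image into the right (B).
Flipped vertically (top ↔ bottom).

The navy square is in the bottom of the left (A) image and the top of the right (B) — shapes on opposite sides of the horizontal midline have swapped in a mirror flip.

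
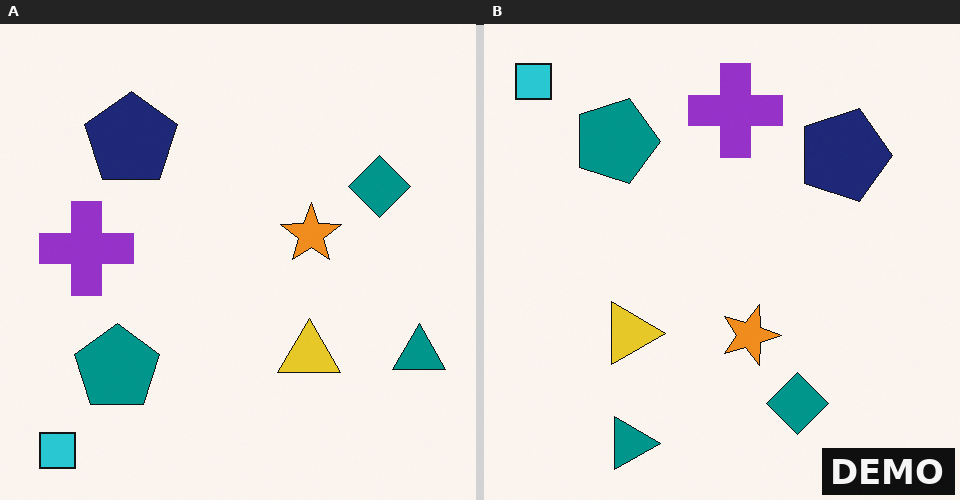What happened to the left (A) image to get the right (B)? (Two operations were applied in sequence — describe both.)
The transformation is: rotated 90° clockwise, then watermarked with the text "DEMO" in the lower-right corner.

The cyan square sits in the bottom-left of the left (A) image and the top-left of the right (B) — consistent with a whole-image 90° clockwise rotation. A dark label reading "DEMO" appears in the lower-right corner.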